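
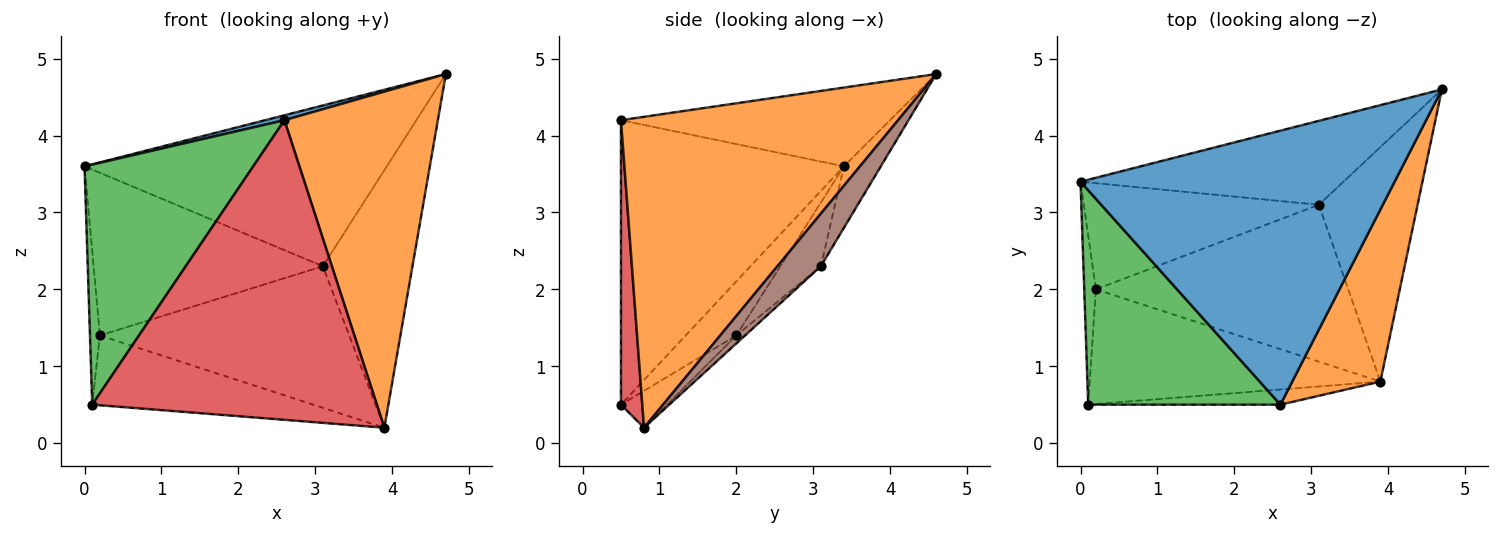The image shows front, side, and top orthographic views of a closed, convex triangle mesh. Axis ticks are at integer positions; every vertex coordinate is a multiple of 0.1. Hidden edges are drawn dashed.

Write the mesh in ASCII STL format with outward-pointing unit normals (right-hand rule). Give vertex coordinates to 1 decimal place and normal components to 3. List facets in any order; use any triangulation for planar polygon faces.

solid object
 facet normal -0.243 -0.017 0.970
  outer loop
   vertex 2.6 0.5 4.2
   vertex 4.7 4.6 4.8
   vertex 0.0 3.4 3.6
  endloop
 endfacet
 facet normal 0.849 -0.470 0.241
  outer loop
   vertex 2.6 0.5 4.2
   vertex 3.9 0.8 0.2
   vertex 4.7 4.6 4.8
  endloop
 endfacet
 facet normal -0.702 -0.531 0.474
  outer loop
   vertex 0.1 0.5 0.5
   vertex 2.6 0.5 4.2
   vertex 0.0 3.4 3.6
  endloop
 endfacet
 facet normal 0.075 -0.996 -0.050
  outer loop
   vertex 0.1 0.5 0.5
   vertex 3.9 0.8 0.2
   vertex 2.6 0.5 4.2
  endloop
 endfacet
 facet normal -0.108 0.881 -0.460
  outer loop
   vertex 3.1 3.1 2.3
   vertex 0.0 3.4 3.6
   vertex 4.7 4.6 4.8
  endloop
 endfacet
 facet normal 0.338 0.696 -0.634
  outer loop
   vertex 3.1 3.1 2.3
   vertex 4.7 4.6 4.8
   vertex 3.9 0.8 0.2
  endloop
 endfacet
 facet normal -0.960 0.188 -0.207
  outer loop
   vertex 0.2 2.0 1.4
   vertex 0.1 0.5 0.5
   vertex 0.0 3.4 3.6
  endloop
 endfacet
 facet normal -0.146 0.828 -0.541
  outer loop
   vertex 0.2 2.0 1.4
   vertex 0.0 3.4 3.6
   vertex 3.1 3.1 2.3
  endloop
 endfacet
 facet normal -0.108 0.517 -0.849
  outer loop
   vertex 0.2 2.0 1.4
   vertex 3.9 0.8 0.2
   vertex 0.1 0.5 0.5
  endloop
 endfacet
 facet normal -0.024 0.670 -0.742
  outer loop
   vertex 0.2 2.0 1.4
   vertex 3.1 3.1 2.3
   vertex 3.9 0.8 0.2
  endloop
 endfacet
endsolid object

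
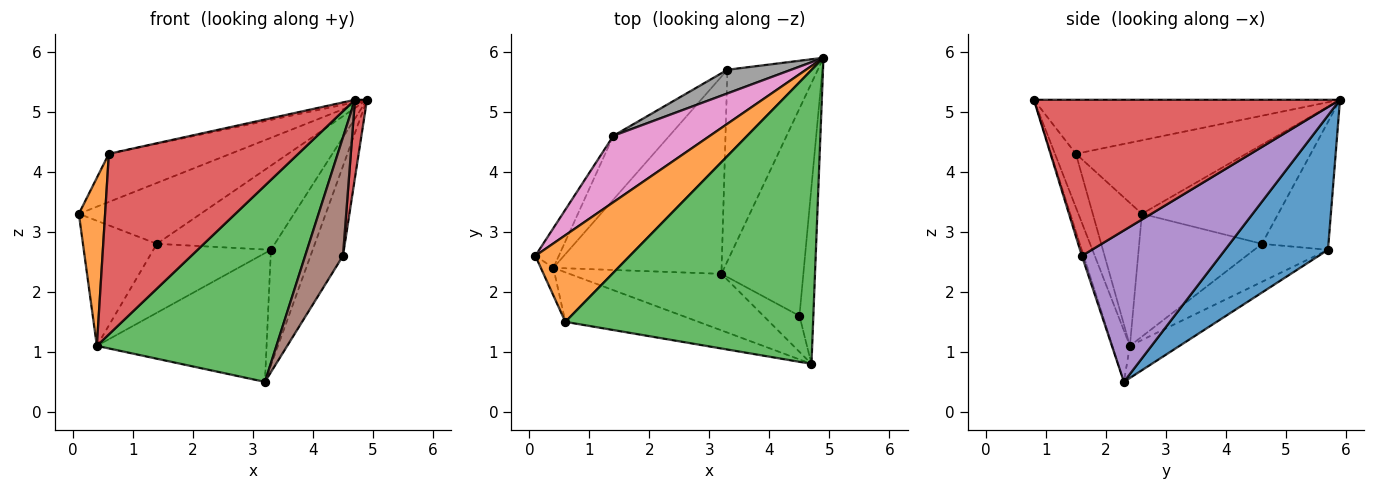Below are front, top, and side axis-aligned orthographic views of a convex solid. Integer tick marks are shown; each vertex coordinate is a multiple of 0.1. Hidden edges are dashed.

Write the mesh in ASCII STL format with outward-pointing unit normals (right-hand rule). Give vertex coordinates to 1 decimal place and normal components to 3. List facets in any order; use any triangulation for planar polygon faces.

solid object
 facet normal 0.786 0.319 -0.529
  outer loop
   vertex 3.3 5.7 2.7
   vertex 4.9 5.9 5.2
   vertex 3.2 2.3 0.5
  endloop
 endfacet
 facet normal -0.562 0.402 0.723
  outer loop
   vertex 0.6 1.5 4.3
   vertex 4.9 5.9 5.2
   vertex 0.1 2.6 3.3
  endloop
 endfacet
 facet normal -0.213 0.008 0.977
  outer loop
   vertex 0.6 1.5 4.3
   vertex 4.7 0.8 5.2
   vertex 4.9 5.9 5.2
  endloop
 endfacet
 facet normal 0.995 -0.039 -0.089
  outer loop
   vertex 4.5 1.6 2.6
   vertex 4.9 5.9 5.2
   vertex 4.7 0.8 5.2
  endloop
 endfacet
 facet normal 0.861 0.202 -0.466
  outer loop
   vertex 4.5 1.6 2.6
   vertex 3.2 2.3 0.5
   vertex 4.9 5.9 5.2
  endloop
 endfacet
 facet normal -0.045 -0.956 -0.291
  outer loop
   vertex 4.5 1.6 2.6
   vertex 4.7 0.8 5.2
   vertex 3.2 2.3 0.5
  endloop
 endfacet
 facet normal -0.603 0.539 0.588
  outer loop
   vertex 1.4 4.6 2.8
   vertex 0.1 2.6 3.3
   vertex 4.9 5.9 5.2
  endloop
 endfacet
 facet normal -0.477 0.846 0.238
  outer loop
   vertex 1.4 4.6 2.8
   vertex 4.9 5.9 5.2
   vertex 3.3 5.7 2.7
  endloop
 endfacet
 facet normal -0.158 0.540 -0.827
  outer loop
   vertex 0.4 2.4 1.1
   vertex 3.3 5.7 2.7
   vertex 3.2 2.3 0.5
  endloop
 endfacet
 facet normal -0.418 0.667 -0.617
  outer loop
   vertex 0.4 2.4 1.1
   vertex 1.4 4.6 2.8
   vertex 3.3 5.7 2.7
  endloop
 endfacet
 facet normal -0.845 0.509 -0.162
  outer loop
   vertex 0.4 2.4 1.1
   vertex 0.1 2.6 3.3
   vertex 1.4 4.6 2.8
  endloop
 endfacet
 facet normal -0.879 -0.470 -0.077
  outer loop
   vertex 0.4 2.4 1.1
   vertex 0.6 1.5 4.3
   vertex 0.1 2.6 3.3
  endloop
 endfacet
 facet normal -0.093 -0.957 -0.276
  outer loop
   vertex 0.4 2.4 1.1
   vertex 3.2 2.3 0.5
   vertex 4.7 0.8 5.2
  endloop
 endfacet
 facet normal -0.106 -0.959 -0.263
  outer loop
   vertex 0.4 2.4 1.1
   vertex 4.7 0.8 5.2
   vertex 0.6 1.5 4.3
  endloop
 endfacet
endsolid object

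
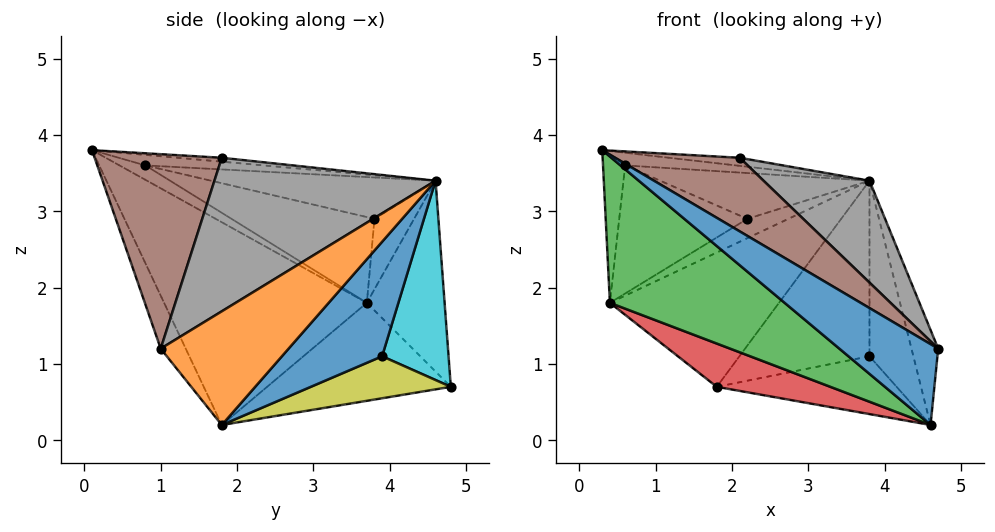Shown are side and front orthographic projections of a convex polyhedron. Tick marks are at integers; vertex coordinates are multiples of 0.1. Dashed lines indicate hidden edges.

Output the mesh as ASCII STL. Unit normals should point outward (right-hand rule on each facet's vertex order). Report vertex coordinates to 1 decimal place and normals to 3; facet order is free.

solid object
 facet normal -0.196 -0.775 -0.600
  outer loop
   vertex 4.6 1.8 0.2
   vertex 4.7 1.0 1.2
   vertex 0.3 0.1 3.8
  endloop
 endfacet
 facet normal 0.977 0.204 0.066
  outer loop
   vertex 3.8 4.6 3.4
   vertex 4.7 1.0 1.2
   vertex 4.6 1.8 0.2
  endloop
 endfacet
 facet normal -0.482 -0.415 -0.772
  outer loop
   vertex 0.4 3.7 1.8
   vertex 4.6 1.8 0.2
   vertex 0.3 0.1 3.8
  endloop
 endfacet
 facet normal -0.449 -0.278 -0.849
  outer loop
   vertex 0.4 3.7 1.8
   vertex 1.8 4.8 0.7
   vertex 4.6 1.8 0.2
  endloop
 endfacet
 facet normal -0.391 0.850 0.353
  outer loop
   vertex 0.4 3.7 1.8
   vertex 3.8 4.6 3.4
   vertex 1.8 4.8 0.7
  endloop
 endfacet
 facet normal 0.514 -0.503 0.695
  outer loop
   vertex 2.1 1.8 3.7
   vertex 0.3 0.1 3.8
   vertex 4.7 1.0 1.2
  endloop
 endfacet
 facet normal -0.105 0.169 0.980
  outer loop
   vertex 2.1 1.8 3.7
   vertex 3.8 4.6 3.4
   vertex 0.3 0.1 3.8
  endloop
 endfacet
 facet normal 0.614 -0.294 0.733
  outer loop
   vertex 2.1 1.8 3.7
   vertex 4.7 1.0 1.2
   vertex 3.8 4.6 3.4
  endloop
 endfacet
 facet normal 0.375 0.482 -0.792
  outer loop
   vertex 3.8 3.9 1.1
   vertex 4.6 1.8 0.2
   vertex 1.8 4.8 0.7
  endloop
 endfacet
 facet normal 0.439 0.860 -0.262
  outer loop
   vertex 3.8 3.9 1.1
   vertex 1.8 4.8 0.7
   vertex 3.8 4.6 3.4
  endloop
 endfacet
 facet normal 0.909 0.398 -0.121
  outer loop
   vertex 3.8 3.9 1.1
   vertex 3.8 4.6 3.4
   vertex 4.6 1.8 0.2
  endloop
 endfacet
 facet normal -0.474 0.491 0.731
  outer loop
   vertex 2.2 3.8 2.9
   vertex 3.8 4.6 3.4
   vertex 0.4 3.7 1.8
  endloop
 endfacet
 facet normal -0.446 0.417 0.792
  outer loop
   vertex 0.6 0.8 3.6
   vertex 0.3 0.1 3.8
   vertex 3.8 4.6 3.4
  endloop
 endfacet
 facet normal -0.457 0.426 0.781
  outer loop
   vertex 0.6 0.8 3.6
   vertex 3.8 4.6 3.4
   vertex 2.2 3.8 2.9
  endloop
 endfacet
 facet normal -0.504 0.430 0.749
  outer loop
   vertex 0.6 0.8 3.6
   vertex 0.4 3.7 1.8
   vertex 0.3 0.1 3.8
  endloop
 endfacet
 facet normal -0.487 0.436 0.757
  outer loop
   vertex 0.6 0.8 3.6
   vertex 2.2 3.8 2.9
   vertex 0.4 3.7 1.8
  endloop
 endfacet
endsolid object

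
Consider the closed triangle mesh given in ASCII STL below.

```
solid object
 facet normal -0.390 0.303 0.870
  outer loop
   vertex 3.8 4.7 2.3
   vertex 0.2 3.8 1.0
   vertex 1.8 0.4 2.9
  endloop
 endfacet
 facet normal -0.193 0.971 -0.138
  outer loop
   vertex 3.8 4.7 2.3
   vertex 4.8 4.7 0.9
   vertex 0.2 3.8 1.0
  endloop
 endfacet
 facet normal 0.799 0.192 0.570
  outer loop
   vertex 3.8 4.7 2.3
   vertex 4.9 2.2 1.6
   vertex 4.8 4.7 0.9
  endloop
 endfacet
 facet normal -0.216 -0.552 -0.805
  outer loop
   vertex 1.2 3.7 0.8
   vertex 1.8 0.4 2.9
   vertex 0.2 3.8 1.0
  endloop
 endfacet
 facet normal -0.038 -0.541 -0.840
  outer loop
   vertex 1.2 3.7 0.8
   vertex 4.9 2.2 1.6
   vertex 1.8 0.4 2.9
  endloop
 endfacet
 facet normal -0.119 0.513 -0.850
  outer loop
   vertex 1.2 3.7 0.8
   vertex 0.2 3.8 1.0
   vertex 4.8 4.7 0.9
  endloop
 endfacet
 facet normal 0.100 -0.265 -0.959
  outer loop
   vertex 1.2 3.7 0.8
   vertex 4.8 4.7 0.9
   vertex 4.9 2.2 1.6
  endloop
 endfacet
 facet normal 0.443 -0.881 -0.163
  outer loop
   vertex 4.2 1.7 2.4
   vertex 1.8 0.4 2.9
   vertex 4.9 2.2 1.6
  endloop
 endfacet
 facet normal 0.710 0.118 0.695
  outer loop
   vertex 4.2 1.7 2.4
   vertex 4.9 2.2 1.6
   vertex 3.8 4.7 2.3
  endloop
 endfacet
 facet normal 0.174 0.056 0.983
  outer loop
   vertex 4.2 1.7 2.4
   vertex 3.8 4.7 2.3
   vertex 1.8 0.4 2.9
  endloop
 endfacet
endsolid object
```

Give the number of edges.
15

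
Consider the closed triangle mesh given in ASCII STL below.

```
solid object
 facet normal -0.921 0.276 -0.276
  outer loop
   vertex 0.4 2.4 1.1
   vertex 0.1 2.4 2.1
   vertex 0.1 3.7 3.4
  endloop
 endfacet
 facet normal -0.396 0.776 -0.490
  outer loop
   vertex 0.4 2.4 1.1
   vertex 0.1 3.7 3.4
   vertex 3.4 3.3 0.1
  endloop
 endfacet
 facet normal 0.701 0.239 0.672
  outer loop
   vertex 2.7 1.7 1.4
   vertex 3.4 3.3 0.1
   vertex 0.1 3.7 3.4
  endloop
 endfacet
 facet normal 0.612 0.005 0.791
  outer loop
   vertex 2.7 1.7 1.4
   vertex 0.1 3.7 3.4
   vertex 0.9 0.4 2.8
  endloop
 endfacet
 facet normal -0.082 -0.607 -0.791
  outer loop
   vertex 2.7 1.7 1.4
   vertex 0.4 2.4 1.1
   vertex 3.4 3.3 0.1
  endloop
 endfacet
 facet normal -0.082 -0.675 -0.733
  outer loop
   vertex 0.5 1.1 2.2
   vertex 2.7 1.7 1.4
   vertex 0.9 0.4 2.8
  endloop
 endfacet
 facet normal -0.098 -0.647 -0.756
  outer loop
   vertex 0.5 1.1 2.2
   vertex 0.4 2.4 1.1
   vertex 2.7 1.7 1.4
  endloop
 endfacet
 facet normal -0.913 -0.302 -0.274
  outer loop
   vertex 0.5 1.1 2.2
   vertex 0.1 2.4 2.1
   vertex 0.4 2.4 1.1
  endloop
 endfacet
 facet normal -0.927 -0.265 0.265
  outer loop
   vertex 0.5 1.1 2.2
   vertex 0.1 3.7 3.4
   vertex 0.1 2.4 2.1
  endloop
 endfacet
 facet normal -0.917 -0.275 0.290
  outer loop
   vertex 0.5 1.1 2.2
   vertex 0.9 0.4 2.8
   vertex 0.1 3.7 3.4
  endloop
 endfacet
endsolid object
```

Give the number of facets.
10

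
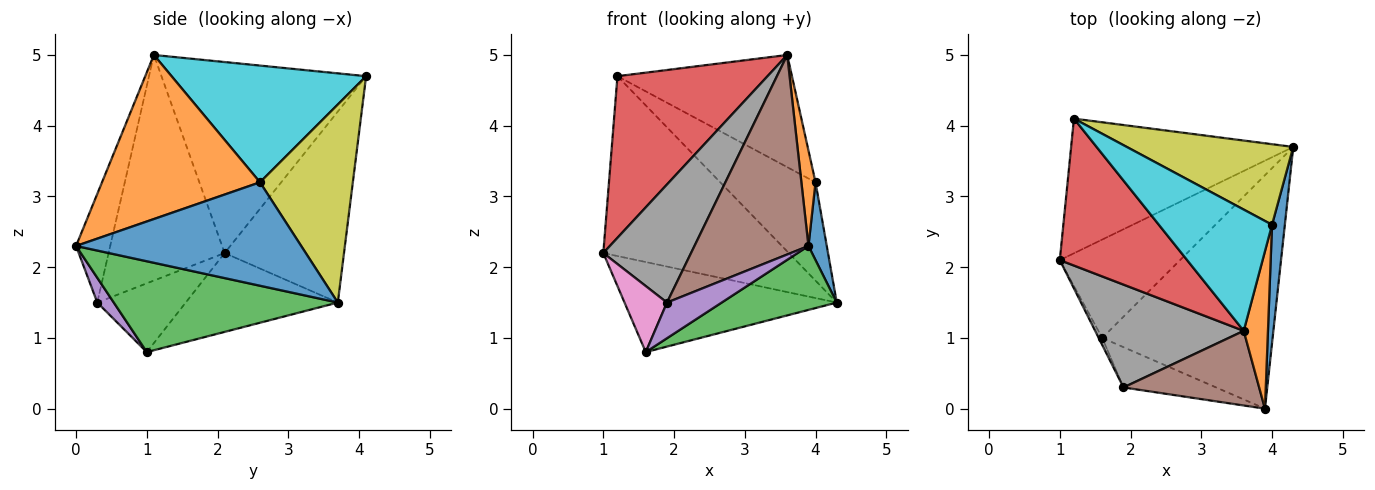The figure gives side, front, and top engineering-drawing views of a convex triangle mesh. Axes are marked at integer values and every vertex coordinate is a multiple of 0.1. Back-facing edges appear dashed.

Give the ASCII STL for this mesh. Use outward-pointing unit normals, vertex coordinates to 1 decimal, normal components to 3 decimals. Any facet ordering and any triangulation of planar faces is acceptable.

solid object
 facet normal -0.458 0.712 -0.533
  outer loop
   vertex 1.2 4.1 4.7
   vertex 4.3 3.7 1.5
   vertex 1.0 2.1 2.2
  endloop
 endfacet
 facet normal -0.436 0.608 -0.664
  outer loop
   vertex 1.6 1.0 0.8
   vertex 1.0 2.1 2.2
   vertex 4.3 3.7 1.5
  endloop
 endfacet
 facet normal 0.457 -0.235 -0.858
  outer loop
   vertex 1.6 1.0 0.8
   vertex 4.3 3.7 1.5
   vertex 3.9 0.0 2.3
  endloop
 endfacet
 facet normal -0.710 -0.521 0.474
  outer loop
   vertex 3.6 1.1 5.0
   vertex 1.2 4.1 4.7
   vertex 1.0 2.1 2.2
  endloop
 endfacet
 facet normal 0.196 -0.650 -0.734
  outer loop
   vertex 1.9 0.3 1.5
   vertex 1.6 1.0 0.8
   vertex 3.9 0.0 2.3
  endloop
 endfacet
 facet normal -0.270 -0.902 0.337
  outer loop
   vertex 1.9 0.3 1.5
   vertex 3.9 0.0 2.3
   vertex 3.6 1.1 5.0
  endloop
 endfacet
 facet normal -0.901 -0.432 -0.046
  outer loop
   vertex 1.9 0.3 1.5
   vertex 1.0 2.1 2.2
   vertex 1.6 1.0 0.8
  endloop
 endfacet
 facet normal -0.706 -0.534 0.465
  outer loop
   vertex 1.9 0.3 1.5
   vertex 3.6 1.1 5.0
   vertex 1.0 2.1 2.2
  endloop
 endfacet
 facet normal 0.602 0.618 0.506
  outer loop
   vertex 4.0 2.6 3.2
   vertex 4.3 3.7 1.5
   vertex 1.2 4.1 4.7
  endloop
 endfacet
 facet normal 0.604 0.541 0.585
  outer loop
   vertex 4.0 2.6 3.2
   vertex 1.2 4.1 4.7
   vertex 3.6 1.1 5.0
  endloop
 endfacet
 facet normal 0.989 -0.080 0.123
  outer loop
   vertex 4.0 2.6 3.2
   vertex 3.9 0.0 2.3
   vertex 4.3 3.7 1.5
  endloop
 endfacet
 facet normal 0.985 -0.088 0.145
  outer loop
   vertex 4.0 2.6 3.2
   vertex 3.6 1.1 5.0
   vertex 3.9 0.0 2.3
  endloop
 endfacet
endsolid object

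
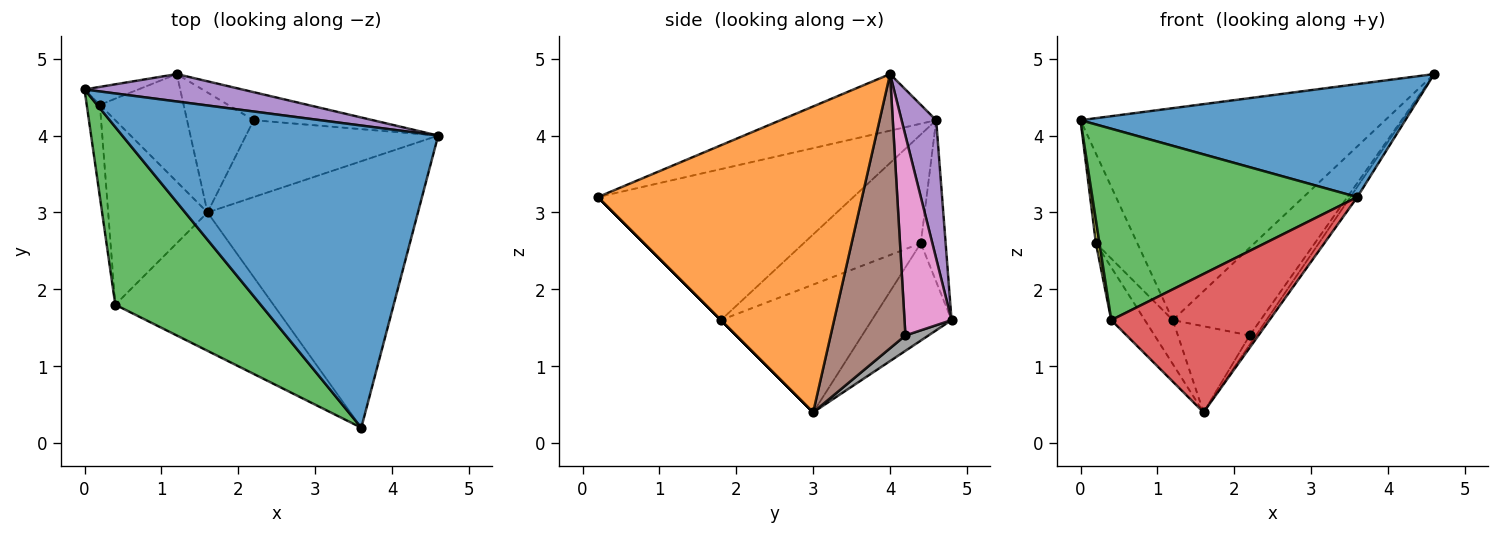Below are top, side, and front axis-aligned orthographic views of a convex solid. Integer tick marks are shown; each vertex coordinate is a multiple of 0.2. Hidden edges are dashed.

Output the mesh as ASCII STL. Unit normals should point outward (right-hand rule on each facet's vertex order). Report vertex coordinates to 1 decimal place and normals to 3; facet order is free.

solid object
 facet normal -0.166 -0.345 0.924
  outer loop
   vertex 3.6 0.2 3.2
   vertex 4.6 4.0 4.8
   vertex 0.0 4.6 4.2
  endloop
 endfacet
 facet normal 0.824 0.022 -0.567
  outer loop
   vertex 1.6 3.0 0.4
   vertex 4.6 4.0 4.8
   vertex 3.6 0.2 3.2
  endloop
 endfacet
 facet normal -0.577 -0.598 0.556
  outer loop
   vertex 0.4 1.8 1.6
   vertex 3.6 0.2 3.2
   vertex 0.0 4.6 4.2
  endloop
 endfacet
 facet normal 0.000 -0.707 -0.707
  outer loop
   vertex 0.4 1.8 1.6
   vertex 1.6 3.0 0.4
   vertex 3.6 0.2 3.2
  endloop
 endfacet
 facet normal 0.112 0.986 0.127
  outer loop
   vertex 1.2 4.8 1.6
   vertex 0.0 4.6 4.2
   vertex 4.6 4.0 4.8
  endloop
 endfacet
 facet normal 0.817 0.069 -0.573
  outer loop
   vertex 2.2 4.2 1.4
   vertex 4.6 4.0 4.8
   vertex 1.6 3.0 0.4
  endloop
 endfacet
 facet normal 0.455 0.848 -0.271
  outer loop
   vertex 2.2 4.2 1.4
   vertex 1.2 4.8 1.6
   vertex 4.6 4.0 4.8
  endloop
 endfacet
 facet normal 0.184 0.573 -0.798
  outer loop
   vertex 2.2 4.2 1.4
   vertex 1.6 3.0 0.4
   vertex 1.2 4.8 1.6
  endloop
 endfacet
 facet normal -0.992 -0.030 -0.120
  outer loop
   vertex 0.2 4.4 2.6
   vertex 0.4 1.8 1.6
   vertex 0.0 4.6 4.2
  endloop
 endfacet
 facet normal -0.507 0.845 -0.169
  outer loop
   vertex 0.2 4.4 2.6
   vertex 0.0 4.6 4.2
   vertex 1.2 4.8 1.6
  endloop
 endfacet
 facet normal -0.777 0.173 -0.605
  outer loop
   vertex 0.2 4.4 2.6
   vertex 1.6 3.0 0.4
   vertex 0.4 1.8 1.6
  endloop
 endfacet
 facet normal -0.733 0.257 -0.630
  outer loop
   vertex 0.2 4.4 2.6
   vertex 1.2 4.8 1.6
   vertex 1.6 3.0 0.4
  endloop
 endfacet
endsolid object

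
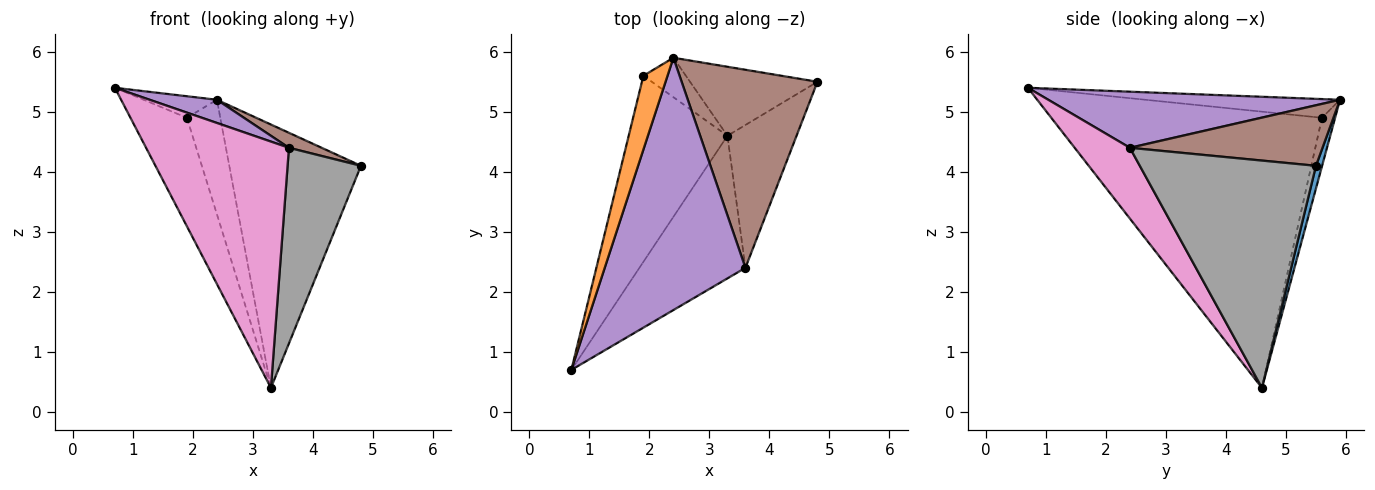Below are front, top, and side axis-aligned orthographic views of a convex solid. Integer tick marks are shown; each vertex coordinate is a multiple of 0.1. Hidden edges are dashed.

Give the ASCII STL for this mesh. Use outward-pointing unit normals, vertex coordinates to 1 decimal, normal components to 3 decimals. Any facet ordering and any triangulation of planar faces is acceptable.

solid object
 facet normal 0.045 0.966 -0.253
  outer loop
   vertex 3.3 4.6 0.4
   vertex 2.4 5.9 5.2
   vertex 4.8 5.5 4.1
  endloop
 endfacet
 facet normal -0.597 0.225 0.770
  outer loop
   vertex 1.9 5.6 4.9
   vertex 0.7 0.7 5.4
   vertex 2.4 5.9 5.2
  endloop
 endfacet
 facet normal -0.924 0.193 -0.330
  outer loop
   vertex 1.9 5.6 4.9
   vertex 3.3 4.6 0.4
   vertex 0.7 0.7 5.4
  endloop
 endfacet
 facet normal -0.348 0.886 -0.305
  outer loop
   vertex 1.9 5.6 4.9
   vertex 2.4 5.9 5.2
   vertex 3.3 4.6 0.4
  endloop
 endfacet
 facet normal 0.369 -0.085 0.926
  outer loop
   vertex 3.6 2.4 4.4
   vertex 2.4 5.9 5.2
   vertex 0.7 0.7 5.4
  endloop
 endfacet
 facet normal 0.406 -0.069 0.911
  outer loop
   vertex 3.6 2.4 4.4
   vertex 4.8 5.5 4.1
   vertex 2.4 5.9 5.2
  endloop
 endfacet
 facet normal 0.317 -0.821 -0.475
  outer loop
   vertex 3.6 2.4 4.4
   vertex 0.7 0.7 5.4
   vertex 3.3 4.6 0.4
  endloop
 endfacet
 facet normal 0.889 -0.370 -0.270
  outer loop
   vertex 3.6 2.4 4.4
   vertex 3.3 4.6 0.4
   vertex 4.8 5.5 4.1
  endloop
 endfacet
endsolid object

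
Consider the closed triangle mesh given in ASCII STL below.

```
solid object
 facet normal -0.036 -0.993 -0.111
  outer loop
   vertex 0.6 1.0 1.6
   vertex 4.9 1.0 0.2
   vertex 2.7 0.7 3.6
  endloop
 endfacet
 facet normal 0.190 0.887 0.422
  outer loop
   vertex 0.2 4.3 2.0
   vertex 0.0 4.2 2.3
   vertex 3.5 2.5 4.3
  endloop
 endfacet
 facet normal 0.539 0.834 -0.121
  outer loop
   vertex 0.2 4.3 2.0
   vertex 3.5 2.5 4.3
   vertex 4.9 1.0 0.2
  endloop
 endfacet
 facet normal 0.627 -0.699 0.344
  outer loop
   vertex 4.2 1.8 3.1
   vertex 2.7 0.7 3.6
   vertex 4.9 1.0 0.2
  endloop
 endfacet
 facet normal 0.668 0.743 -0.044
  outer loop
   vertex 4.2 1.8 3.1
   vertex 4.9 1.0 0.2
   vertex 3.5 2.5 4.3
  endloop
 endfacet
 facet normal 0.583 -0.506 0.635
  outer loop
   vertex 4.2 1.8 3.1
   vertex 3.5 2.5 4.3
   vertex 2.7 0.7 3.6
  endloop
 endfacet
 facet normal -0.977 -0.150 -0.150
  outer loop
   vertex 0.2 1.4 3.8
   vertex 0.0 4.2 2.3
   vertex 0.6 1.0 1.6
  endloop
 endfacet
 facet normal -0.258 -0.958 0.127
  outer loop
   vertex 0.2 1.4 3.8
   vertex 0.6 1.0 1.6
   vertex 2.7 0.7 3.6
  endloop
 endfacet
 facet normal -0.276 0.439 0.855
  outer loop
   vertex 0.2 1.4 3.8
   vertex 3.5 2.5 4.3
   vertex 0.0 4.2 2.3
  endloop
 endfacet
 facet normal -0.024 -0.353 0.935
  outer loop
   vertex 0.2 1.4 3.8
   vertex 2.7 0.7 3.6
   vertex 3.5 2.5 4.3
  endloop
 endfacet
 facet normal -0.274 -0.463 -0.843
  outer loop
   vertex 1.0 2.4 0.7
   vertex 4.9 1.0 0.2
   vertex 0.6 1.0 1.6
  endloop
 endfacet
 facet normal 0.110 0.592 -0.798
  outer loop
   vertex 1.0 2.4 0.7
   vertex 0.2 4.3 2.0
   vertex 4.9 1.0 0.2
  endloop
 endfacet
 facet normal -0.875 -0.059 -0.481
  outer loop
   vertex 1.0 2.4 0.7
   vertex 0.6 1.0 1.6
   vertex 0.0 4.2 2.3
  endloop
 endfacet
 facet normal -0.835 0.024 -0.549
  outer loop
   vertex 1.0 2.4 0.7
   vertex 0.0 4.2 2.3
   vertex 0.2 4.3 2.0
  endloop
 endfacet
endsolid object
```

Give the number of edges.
21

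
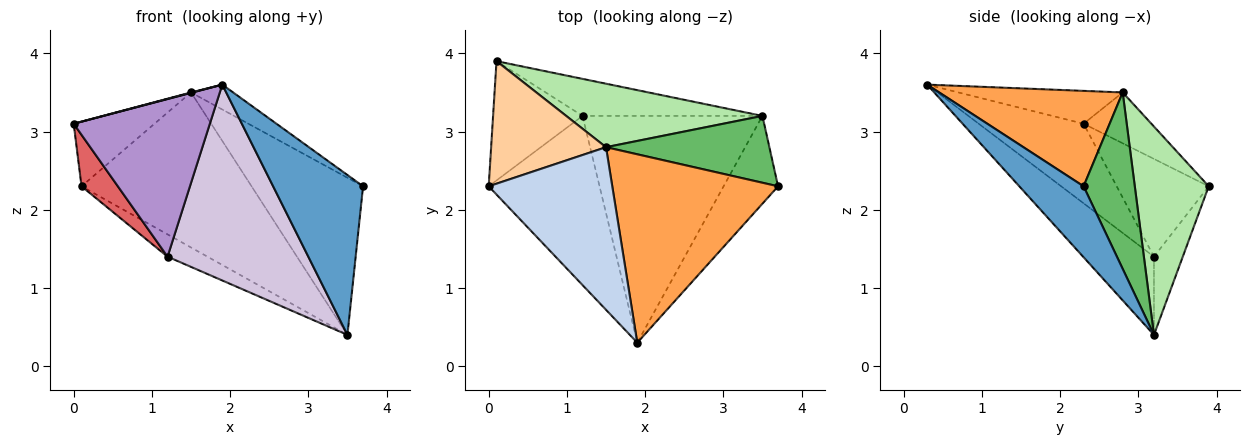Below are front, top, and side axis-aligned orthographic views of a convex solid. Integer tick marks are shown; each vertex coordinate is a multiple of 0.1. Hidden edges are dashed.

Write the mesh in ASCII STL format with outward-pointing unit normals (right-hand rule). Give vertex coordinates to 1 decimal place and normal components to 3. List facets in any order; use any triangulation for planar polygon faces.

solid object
 facet normal 0.531 -0.743 -0.408
  outer loop
   vertex 3.5 3.2 0.4
   vertex 3.7 2.3 2.3
   vertex 1.9 0.3 3.6
  endloop
 endfacet
 facet normal -0.257 -0.002 0.966
  outer loop
   vertex 1.5 2.8 3.5
   vertex 0.0 2.3 3.1
   vertex 1.9 0.3 3.6
  endloop
 endfacet
 facet normal 0.496 0.114 0.861
  outer loop
   vertex 1.5 2.8 3.5
   vertex 1.9 0.3 3.6
   vertex 3.7 2.3 2.3
  endloop
 endfacet
 facet normal -0.364 0.435 0.824
  outer loop
   vertex 1.5 2.8 3.5
   vertex 0.1 3.9 2.3
   vertex 0.0 2.3 3.1
  endloop
 endfacet
 facet normal 0.389 0.848 0.361
  outer loop
   vertex 1.5 2.8 3.5
   vertex 3.7 2.3 2.3
   vertex 3.5 3.2 0.4
  endloop
 endfacet
 facet normal 0.373 0.859 0.352
  outer loop
   vertex 1.5 2.8 3.5
   vertex 3.5 3.2 0.4
   vertex 0.1 3.9 2.3
  endloop
 endfacet
 facet normal -0.708 -0.280 -0.648
  outer loop
   vertex 1.2 3.2 1.4
   vertex 0.0 2.3 3.1
   vertex 0.1 3.9 2.3
  endloop
 endfacet
 facet normal -0.349 0.484 -0.803
  outer loop
   vertex 1.2 3.2 1.4
   vertex 0.1 3.9 2.3
   vertex 3.5 3.2 0.4
  endloop
 endfacet
 facet normal -0.465 -0.604 -0.648
  outer loop
   vertex 1.2 3.2 1.4
   vertex 1.9 0.3 3.6
   vertex 0.0 2.3 3.1
  endloop
 endfacet
 facet normal -0.313 -0.621 -0.719
  outer loop
   vertex 1.2 3.2 1.4
   vertex 3.5 3.2 0.4
   vertex 1.9 0.3 3.6
  endloop
 endfacet
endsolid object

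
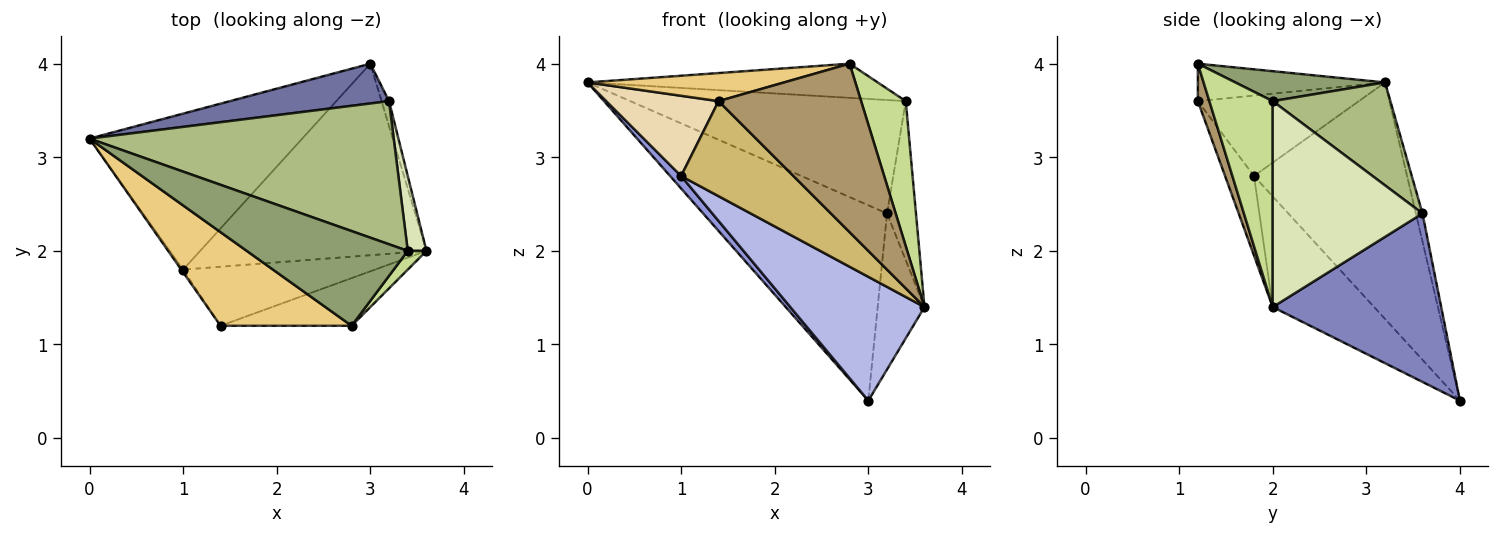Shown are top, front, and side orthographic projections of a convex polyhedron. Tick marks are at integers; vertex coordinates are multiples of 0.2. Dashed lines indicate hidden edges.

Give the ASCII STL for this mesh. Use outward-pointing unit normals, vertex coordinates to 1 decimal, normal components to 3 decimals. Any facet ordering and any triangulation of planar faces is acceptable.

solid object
 facet normal -0.035 0.979 0.199
  outer loop
   vertex 3.2 3.6 2.4
   vertex 3.0 4.0 0.4
   vertex 0.0 3.2 3.8
  endloop
 endfacet
 facet normal 0.963 0.267 -0.043
  outer loop
   vertex 3.2 3.6 2.4
   vertex 3.6 2.0 1.4
   vertex 3.0 4.0 0.4
  endloop
 endfacet
 facet normal -0.742 -0.053 -0.668
  outer loop
   vertex 1.0 1.8 2.8
   vertex 0.0 3.2 3.8
   vertex 3.0 4.0 0.4
  endloop
 endfacet
 facet normal -0.380 -0.502 -0.777
  outer loop
   vertex 1.0 1.8 2.8
   vertex 3.0 4.0 0.4
   vertex 3.6 2.0 1.4
  endloop
 endfacet
 facet normal 0.172 0.334 0.927
  outer loop
   vertex 3.4 2.0 3.6
   vertex 0.0 3.2 3.8
   vertex 2.8 1.2 4.0
  endloop
 endfacet
 facet normal 0.256 0.600 0.758
  outer loop
   vertex 3.4 2.0 3.6
   vertex 3.2 3.6 2.4
   vertex 0.0 3.2 3.8
  endloop
 endfacet
 facet normal 0.815 -0.574 0.074
  outer loop
   vertex 3.4 2.0 3.6
   vertex 2.8 1.2 4.0
   vertex 3.6 2.0 1.4
  endloop
 endfacet
 facet normal 0.978 0.189 0.089
  outer loop
   vertex 3.4 2.0 3.6
   vertex 3.6 2.0 1.4
   vertex 3.2 3.6 2.4
  endloop
 endfacet
 facet normal 0.078 -0.959 -0.271
  outer loop
   vertex 1.4 1.2 3.6
   vertex 3.6 2.0 1.4
   vertex 2.8 1.2 4.0
  endloop
 endfacet
 facet normal -0.214 -0.830 -0.515
  outer loop
   vertex 1.4 1.2 3.6
   vertex 1.0 1.8 2.8
   vertex 3.6 2.0 1.4
  endloop
 endfacet
 facet normal -0.264 -0.277 0.924
  outer loop
   vertex 1.4 1.2 3.6
   vertex 2.8 1.2 4.0
   vertex 0.0 3.2 3.8
  endloop
 endfacet
 facet normal -0.820 -0.572 -0.019
  outer loop
   vertex 1.4 1.2 3.6
   vertex 0.0 3.2 3.8
   vertex 1.0 1.8 2.8
  endloop
 endfacet
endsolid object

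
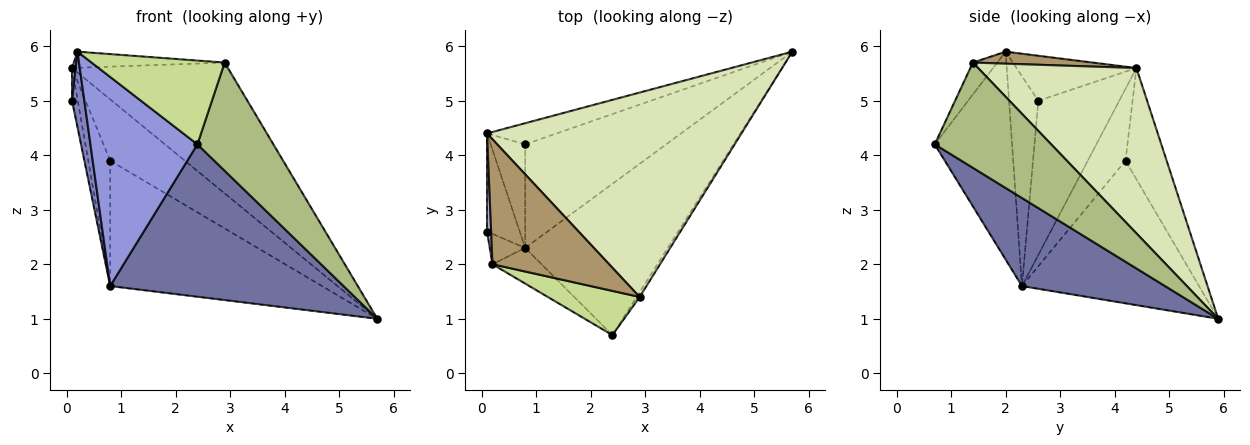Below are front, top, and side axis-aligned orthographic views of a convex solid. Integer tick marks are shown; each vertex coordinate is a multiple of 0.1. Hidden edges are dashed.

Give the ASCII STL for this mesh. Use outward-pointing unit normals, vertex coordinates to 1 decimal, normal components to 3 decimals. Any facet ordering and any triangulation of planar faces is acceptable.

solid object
 facet normal 0.399 -0.651 -0.646
  outer loop
   vertex 0.8 2.3 1.6
   vertex 5.7 5.9 1.0
   vertex 2.4 0.7 4.2
  endloop
 endfacet
 facet normal -0.911 -0.383 -0.154
  outer loop
   vertex 0.8 2.3 1.6
   vertex 0.2 2.0 5.9
   vertex 0.1 2.6 5.0
  endloop
 endfacet
 facet normal -0.580 -0.803 -0.137
  outer loop
   vertex 0.8 2.3 1.6
   vertex 2.4 0.7 4.2
   vertex 0.2 2.0 5.9
  endloop
 endfacet
 facet normal -0.995 -0.030 0.090
  outer loop
   vertex 0.1 4.4 5.6
   vertex 0.1 2.6 5.0
   vertex 0.2 2.0 5.9
  endloop
 endfacet
 facet normal -0.976 0.069 -0.207
  outer loop
   vertex 0.1 4.4 5.6
   vertex 0.8 2.3 1.6
   vertex 0.1 2.6 5.0
  endloop
 endfacet
 facet normal 0.837 -0.546 -0.024
  outer loop
   vertex 2.9 1.4 5.7
   vertex 2.4 0.7 4.2
   vertex 5.7 5.9 1.0
  endloop
 endfacet
 facet normal -0.160 -0.873 0.461
  outer loop
   vertex 2.9 1.4 5.7
   vertex 0.2 2.0 5.9
   vertex 2.4 0.7 4.2
  endloop
 endfacet
 facet normal 0.480 0.473 0.739
  outer loop
   vertex 2.9 1.4 5.7
   vertex 5.7 5.9 1.0
   vertex 0.1 4.4 5.6
  endloop
 endfacet
 facet normal 0.101 0.128 0.987
  outer loop
   vertex 2.9 1.4 5.7
   vertex 0.1 4.4 5.6
   vertex 0.2 2.0 5.9
  endloop
 endfacet
 facet normal -0.542 0.648 -0.535
  outer loop
   vertex 0.8 4.2 3.9
   vertex 5.7 5.9 1.0
   vertex 0.8 2.3 1.6
  endloop
 endfacet
 facet normal -0.462 0.839 -0.289
  outer loop
   vertex 0.8 4.2 3.9
   vertex 0.1 4.4 5.6
   vertex 5.7 5.9 1.0
  endloop
 endfacet
 facet normal -0.799 0.464 -0.383
  outer loop
   vertex 0.8 4.2 3.9
   vertex 0.8 2.3 1.6
   vertex 0.1 4.4 5.6
  endloop
 endfacet
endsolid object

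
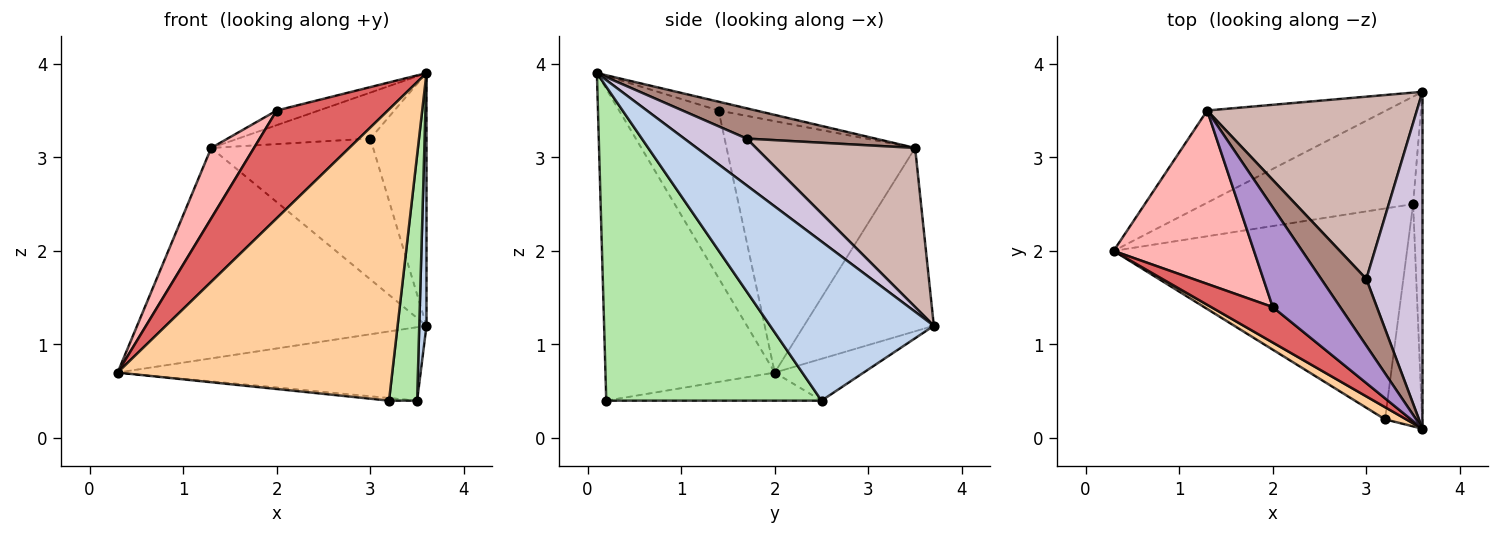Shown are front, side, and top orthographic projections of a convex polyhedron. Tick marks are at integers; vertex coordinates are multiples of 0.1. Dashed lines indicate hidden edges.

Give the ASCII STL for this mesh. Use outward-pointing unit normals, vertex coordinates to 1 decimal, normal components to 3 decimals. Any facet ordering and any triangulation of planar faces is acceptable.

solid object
 facet normal -0.163 0.557 -0.815
  outer loop
   vertex 3.5 2.5 0.4
   vertex 0.3 2.0 0.7
   vertex 3.6 3.7 1.2
  endloop
 endfacet
 facet normal 0.997 -0.044 -0.059
  outer loop
   vertex 3.5 2.5 0.4
   vertex 3.6 3.7 1.2
   vertex 3.6 0.1 3.9
  endloop
 endfacet
 facet normal -0.380 0.847 -0.371
  outer loop
   vertex 1.3 3.5 3.1
   vertex 3.6 3.7 1.2
   vertex 0.3 2.0 0.7
  endloop
 endfacet
 facet normal -0.524 -0.851 0.036
  outer loop
   vertex 3.2 0.2 0.4
   vertex 3.6 0.1 3.9
   vertex 0.3 2.0 0.7
  endloop
 endfacet
 facet normal -0.095 0.012 -0.995
  outer loop
   vertex 3.2 0.2 0.4
   vertex 0.3 2.0 0.7
   vertex 3.5 2.5 0.4
  endloop
 endfacet
 facet normal 0.985 -0.128 -0.116
  outer loop
   vertex 3.2 0.2 0.4
   vertex 3.5 2.5 0.4
   vertex 3.6 0.1 3.9
  endloop
 endfacet
 facet normal -0.648 -0.724 0.238
  outer loop
   vertex 2.0 1.4 3.5
   vertex 0.3 2.0 0.7
   vertex 3.6 0.1 3.9
  endloop
 endfacet
 facet normal -0.856 -0.194 0.478
  outer loop
   vertex 2.0 1.4 3.5
   vertex 1.3 3.5 3.1
   vertex 0.3 2.0 0.7
  endloop
 endfacet
 facet normal -0.128 0.144 0.981
  outer loop
   vertex 2.0 1.4 3.5
   vertex 3.6 0.1 3.9
   vertex 1.3 3.5 3.1
  endloop
 endfacet
 facet normal 0.555 0.499 0.666
  outer loop
   vertex 3.0 1.7 3.2
   vertex 3.6 0.1 3.9
   vertex 3.6 3.7 1.2
  endloop
 endfacet
 facet normal 0.483 0.497 0.721
  outer loop
   vertex 3.0 1.7 3.2
   vertex 1.3 3.5 3.1
   vertex 3.6 0.1 3.9
  endloop
 endfacet
 facet normal 0.515 0.524 0.678
  outer loop
   vertex 3.0 1.7 3.2
   vertex 3.6 3.7 1.2
   vertex 1.3 3.5 3.1
  endloop
 endfacet
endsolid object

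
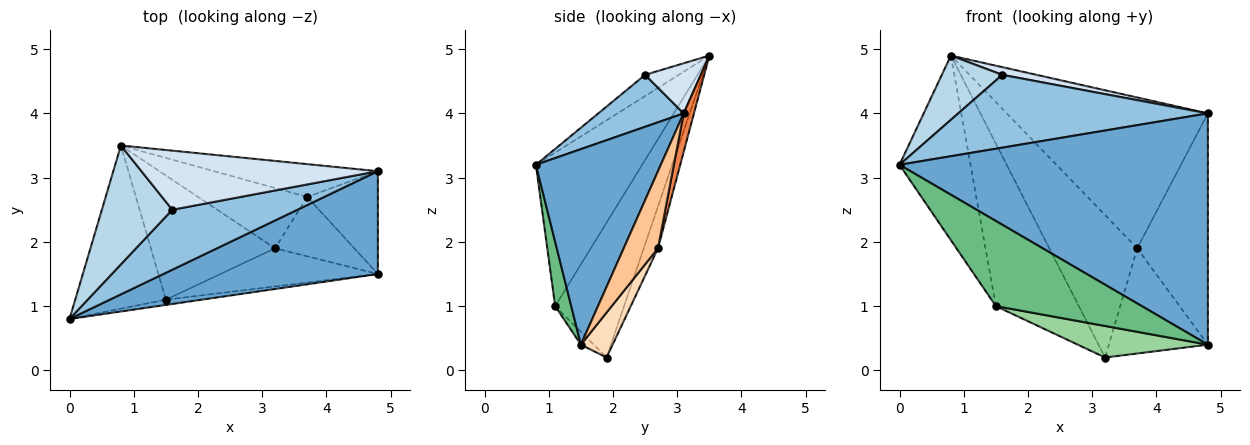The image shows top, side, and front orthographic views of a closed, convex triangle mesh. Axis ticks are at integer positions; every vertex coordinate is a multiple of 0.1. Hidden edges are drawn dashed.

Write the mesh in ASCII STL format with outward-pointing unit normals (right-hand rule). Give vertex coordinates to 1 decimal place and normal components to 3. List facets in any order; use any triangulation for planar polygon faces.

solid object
 facet normal 0.347 -0.857 0.381
  outer loop
   vertex 4.8 1.5 0.4
   vertex 4.8 3.1 4.0
   vertex 0.0 0.8 3.2
  endloop
 endfacet
 facet normal 0.255 -0.746 0.615
  outer loop
   vertex 1.6 2.5 4.6
   vertex 0.0 0.8 3.2
   vertex 4.8 3.1 4.0
  endloop
 endfacet
 facet normal -0.256 -0.460 0.850
  outer loop
   vertex 1.6 2.5 4.6
   vertex 0.8 3.5 4.9
   vertex 0.0 0.8 3.2
  endloop
 endfacet
 facet normal 0.206 -0.127 0.970
  outer loop
   vertex 1.6 2.5 4.6
   vertex 4.8 3.1 4.0
   vertex 0.8 3.5 4.9
  endloop
 endfacet
 facet normal 0.050 0.976 -0.212
  outer loop
   vertex 3.7 2.7 1.9
   vertex 0.8 3.5 4.9
   vertex 4.8 3.1 4.0
  endloop
 endfacet
 facet normal -0.147 0.911 -0.385
  outer loop
   vertex 3.7 2.7 1.9
   vertex 3.2 1.9 0.2
   vertex 0.8 3.5 4.9
  endloop
 endfacet
 facet normal 0.405 0.835 -0.371
  outer loop
   vertex 3.7 2.7 1.9
   vertex 4.8 3.1 4.0
   vertex 4.8 1.5 0.4
  endloop
 endfacet
 facet normal 0.269 0.839 -0.474
  outer loop
   vertex 3.7 2.7 1.9
   vertex 4.8 1.5 0.4
   vertex 3.2 1.9 0.2
  endloop
 endfacet
 facet normal 0.109 -0.992 -0.061
  outer loop
   vertex 1.5 1.1 1.0
   vertex 4.8 1.5 0.4
   vertex 0.0 0.8 3.2
  endloop
 endfacet
 facet normal -0.063 -0.636 -0.769
  outer loop
   vertex 1.5 1.1 1.0
   vertex 3.2 1.9 0.2
   vertex 4.8 1.5 0.4
  endloop
 endfacet
 facet normal -0.746 0.499 -0.441
  outer loop
   vertex 1.5 1.1 1.0
   vertex 0.0 0.8 3.2
   vertex 0.8 3.5 4.9
  endloop
 endfacet
 facet normal -0.551 0.663 -0.507
  outer loop
   vertex 1.5 1.1 1.0
   vertex 0.8 3.5 4.9
   vertex 3.2 1.9 0.2
  endloop
 endfacet
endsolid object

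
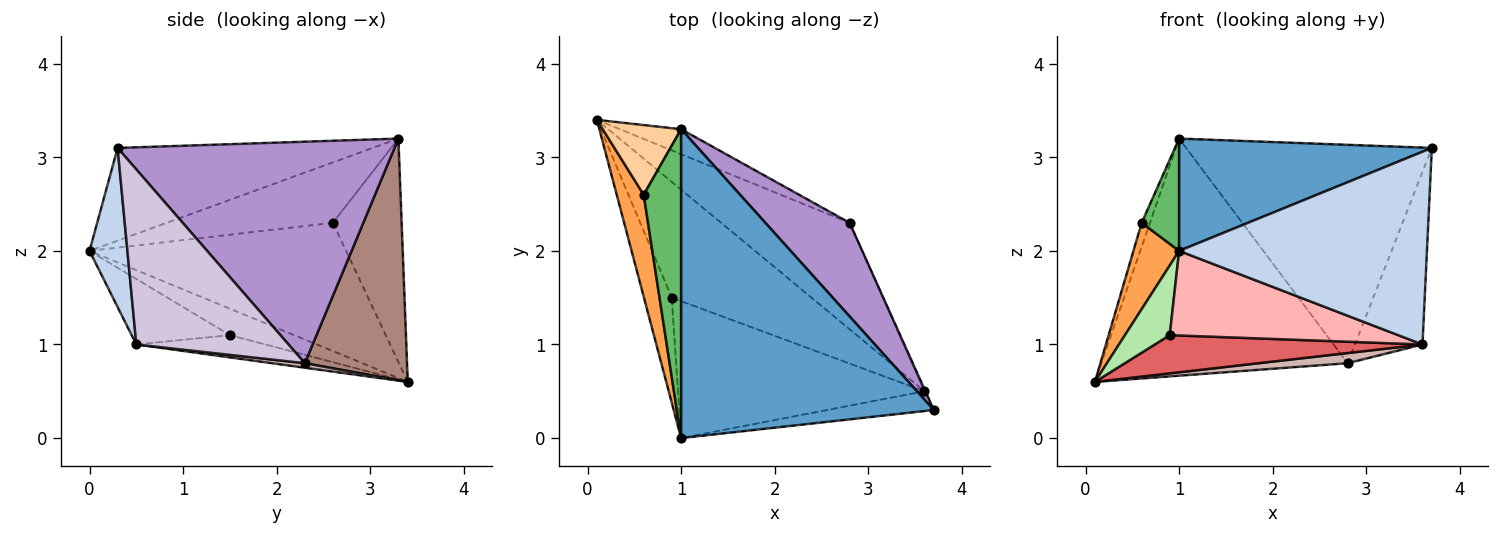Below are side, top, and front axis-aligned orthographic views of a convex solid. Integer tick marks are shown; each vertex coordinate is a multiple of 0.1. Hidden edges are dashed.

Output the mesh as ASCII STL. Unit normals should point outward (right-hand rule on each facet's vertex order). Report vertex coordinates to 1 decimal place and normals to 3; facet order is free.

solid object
 facet normal -0.326 -0.323 0.888
  outer loop
   vertex 1.0 3.3 3.2
   vertex 1.0 0.0 2.0
   vertex 3.7 0.3 3.1
  endloop
 endfacet
 facet normal 0.150 -0.983 -0.101
  outer loop
   vertex 3.6 0.5 1.0
   vertex 3.7 0.3 3.1
   vertex 1.0 0.0 2.0
  endloop
 endfacet
 facet normal -0.964 -0.172 0.203
  outer loop
   vertex 0.6 2.6 2.3
   vertex 0.1 3.4 0.6
   vertex 1.0 0.0 2.0
  endloop
 endfacet
 facet normal -0.938 0.113 0.329
  outer loop
   vertex 0.6 2.6 2.3
   vertex 1.0 3.3 3.2
   vertex 0.1 3.4 0.6
  endloop
 endfacet
 facet normal -0.835 -0.188 0.517
  outer loop
   vertex 0.6 2.6 2.3
   vertex 1.0 0.0 2.0
   vertex 1.0 3.3 3.2
  endloop
 endfacet
 facet normal -0.621 -0.433 -0.653
  outer loop
   vertex 0.9 1.5 1.1
   vertex 1.0 0.0 2.0
   vertex 0.1 3.4 0.6
  endloop
 endfacet
 facet normal -0.150 -0.310 -0.939
  outer loop
   vertex 0.9 1.5 1.1
   vertex 0.1 3.4 0.6
   vertex 3.6 0.5 1.0
  endloop
 endfacet
 facet normal -0.221 -0.513 -0.830
  outer loop
   vertex 0.9 1.5 1.1
   vertex 3.6 0.5 1.0
   vertex 1.0 0.0 2.0
  endloop
 endfacet
 facet normal 0.719 0.638 0.274
  outer loop
   vertex 2.8 2.3 0.8
   vertex 1.0 3.3 3.2
   vertex 3.7 0.3 3.1
  endloop
 endfacet
 facet normal 0.914 0.406 -0.005
  outer loop
   vertex 2.8 2.3 0.8
   vertex 3.7 0.3 3.1
   vertex 3.6 0.5 1.0
  endloop
 endfacet
 facet normal 0.382 0.919 -0.097
  outer loop
   vertex 2.8 2.3 0.8
   vertex 0.1 3.4 0.6
   vertex 1.0 3.3 3.2
  endloop
 endfacet
 facet normal 0.035 -0.095 -0.995
  outer loop
   vertex 2.8 2.3 0.8
   vertex 3.6 0.5 1.0
   vertex 0.1 3.4 0.6
  endloop
 endfacet
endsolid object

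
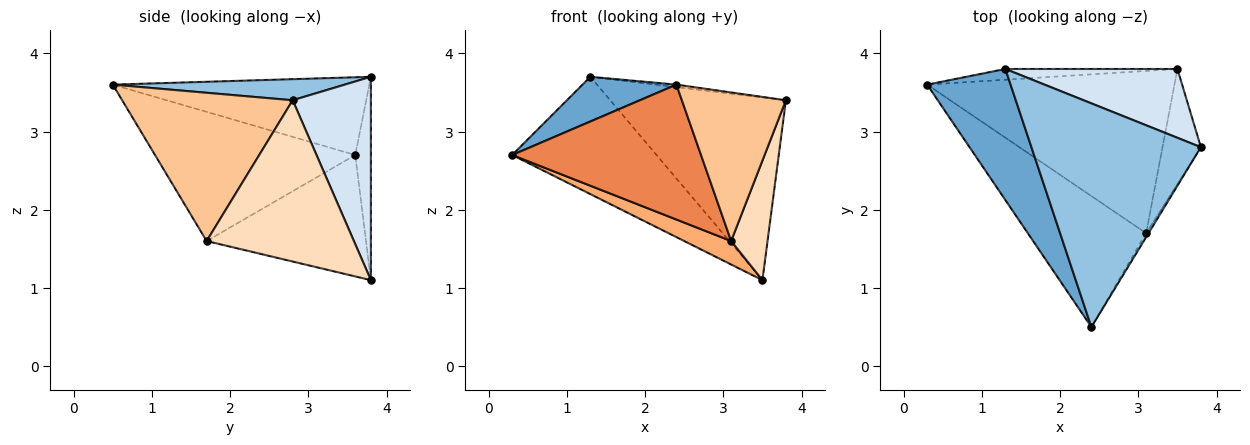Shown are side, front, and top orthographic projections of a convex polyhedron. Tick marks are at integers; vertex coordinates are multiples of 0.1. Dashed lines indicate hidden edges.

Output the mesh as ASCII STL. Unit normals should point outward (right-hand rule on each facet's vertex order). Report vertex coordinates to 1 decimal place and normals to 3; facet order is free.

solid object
 facet normal -0.661 -0.242 0.710
  outer loop
   vertex 1.3 3.8 3.7
   vertex 0.3 3.6 2.7
   vertex 2.4 0.5 3.6
  endloop
 endfacet
 facet normal 0.124 0.011 0.992
  outer loop
   vertex 1.3 3.8 3.7
   vertex 2.4 0.5 3.6
   vertex 3.8 2.8 3.4
  endloop
 endfacet
 facet normal -0.107 0.990 -0.091
  outer loop
   vertex 1.3 3.8 3.7
   vertex 3.5 3.8 1.1
   vertex 0.3 3.6 2.7
  endloop
 endfacet
 facet normal 0.385 0.864 0.325
  outer loop
   vertex 1.3 3.8 3.7
   vertex 3.8 2.8 3.4
   vertex 3.5 3.8 1.1
  endloop
 endfacet
 facet normal -0.605 -0.571 -0.554
  outer loop
   vertex 3.1 1.7 1.6
   vertex 2.4 0.5 3.6
   vertex 0.3 3.6 2.7
  endloop
 endfacet
 facet normal -0.437 -0.129 -0.890
  outer loop
   vertex 3.1 1.7 1.6
   vertex 0.3 3.6 2.7
   vertex 3.5 3.8 1.1
  endloop
 endfacet
 facet normal 0.854 -0.521 -0.014
  outer loop
   vertex 3.1 1.7 1.6
   vertex 3.8 2.8 3.4
   vertex 2.4 0.5 3.6
  endloop
 endfacet
 facet normal 0.946 -0.234 -0.225
  outer loop
   vertex 3.1 1.7 1.6
   vertex 3.5 3.8 1.1
   vertex 3.8 2.8 3.4
  endloop
 endfacet
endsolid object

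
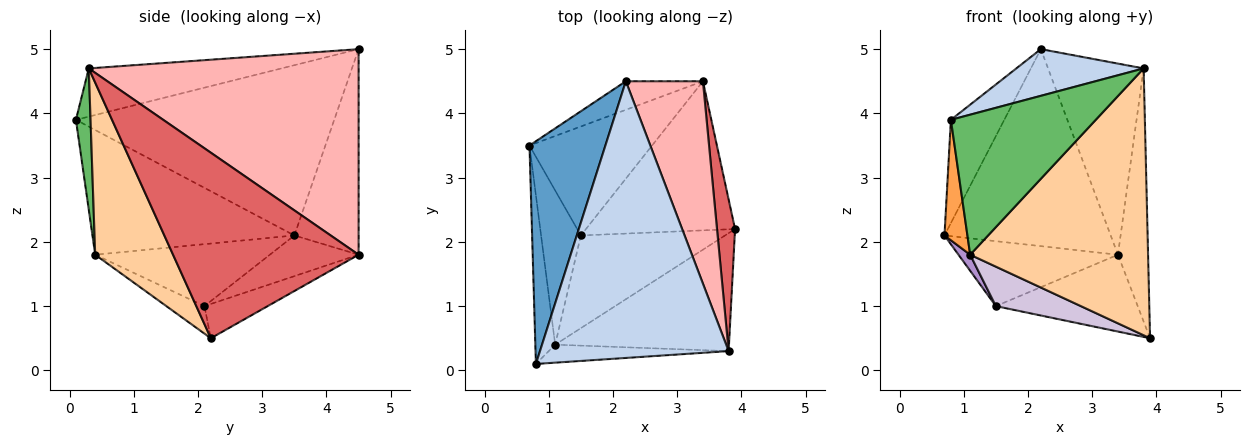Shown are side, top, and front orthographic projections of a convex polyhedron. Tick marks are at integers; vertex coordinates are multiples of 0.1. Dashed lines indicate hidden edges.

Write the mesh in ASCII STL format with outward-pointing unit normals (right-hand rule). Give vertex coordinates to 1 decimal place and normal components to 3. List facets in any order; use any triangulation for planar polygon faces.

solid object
 facet normal -0.897 0.185 0.400
  outer loop
   vertex 2.2 4.5 5.0
   vertex 0.7 3.5 2.1
   vertex 0.8 0.1 3.9
  endloop
 endfacet
 facet normal -0.244 -0.161 0.956
  outer loop
   vertex 3.8 0.3 4.7
   vertex 2.2 4.5 5.0
   vertex 0.8 0.1 3.9
  endloop
 endfacet
 facet normal -0.981 -0.112 -0.156
  outer loop
   vertex 1.1 0.4 1.8
   vertex 0.8 0.1 3.9
   vertex 0.7 3.5 2.1
  endloop
 endfacet
 facet normal 0.372 -0.849 -0.375
  outer loop
   vertex 1.1 0.4 1.8
   vertex 3.9 2.2 0.5
   vertex 3.8 0.3 4.7
  endloop
 endfacet
 facet normal 0.100 -0.987 -0.127
  outer loop
   vertex 1.1 0.4 1.8
   vertex 3.8 0.3 4.7
   vertex 0.8 0.1 3.9
  endloop
 endfacet
 facet normal -0.357 0.924 -0.134
  outer loop
   vertex 3.4 4.5 1.8
   vertex 0.7 3.5 2.1
   vertex 2.2 4.5 5.0
  endloop
 endfacet
 facet normal 0.983 0.160 0.096
  outer loop
   vertex 3.4 4.5 1.8
   vertex 3.8 0.3 4.7
   vertex 3.9 2.2 0.5
  endloop
 endfacet
 facet normal 0.889 0.315 0.333
  outer loop
   vertex 3.4 4.5 1.8
   vertex 2.2 4.5 5.0
   vertex 3.8 0.3 4.7
  endloop
 endfacet
 facet normal -0.840 -0.056 -0.539
  outer loop
   vertex 1.5 2.1 1.0
   vertex 1.1 0.4 1.8
   vertex 0.7 3.5 2.1
  endloop
 endfacet
 facet normal -0.173 -0.386 -0.906
  outer loop
   vertex 1.5 2.1 1.0
   vertex 3.9 2.2 0.5
   vertex 1.1 0.4 1.8
  endloop
 endfacet
 facet normal -0.274 0.492 -0.826
  outer loop
   vertex 1.5 2.1 1.0
   vertex 0.7 3.5 2.1
   vertex 3.4 4.5 1.8
  endloop
 endfacet
 facet normal -0.200 0.449 -0.871
  outer loop
   vertex 1.5 2.1 1.0
   vertex 3.4 4.5 1.8
   vertex 3.9 2.2 0.5
  endloop
 endfacet
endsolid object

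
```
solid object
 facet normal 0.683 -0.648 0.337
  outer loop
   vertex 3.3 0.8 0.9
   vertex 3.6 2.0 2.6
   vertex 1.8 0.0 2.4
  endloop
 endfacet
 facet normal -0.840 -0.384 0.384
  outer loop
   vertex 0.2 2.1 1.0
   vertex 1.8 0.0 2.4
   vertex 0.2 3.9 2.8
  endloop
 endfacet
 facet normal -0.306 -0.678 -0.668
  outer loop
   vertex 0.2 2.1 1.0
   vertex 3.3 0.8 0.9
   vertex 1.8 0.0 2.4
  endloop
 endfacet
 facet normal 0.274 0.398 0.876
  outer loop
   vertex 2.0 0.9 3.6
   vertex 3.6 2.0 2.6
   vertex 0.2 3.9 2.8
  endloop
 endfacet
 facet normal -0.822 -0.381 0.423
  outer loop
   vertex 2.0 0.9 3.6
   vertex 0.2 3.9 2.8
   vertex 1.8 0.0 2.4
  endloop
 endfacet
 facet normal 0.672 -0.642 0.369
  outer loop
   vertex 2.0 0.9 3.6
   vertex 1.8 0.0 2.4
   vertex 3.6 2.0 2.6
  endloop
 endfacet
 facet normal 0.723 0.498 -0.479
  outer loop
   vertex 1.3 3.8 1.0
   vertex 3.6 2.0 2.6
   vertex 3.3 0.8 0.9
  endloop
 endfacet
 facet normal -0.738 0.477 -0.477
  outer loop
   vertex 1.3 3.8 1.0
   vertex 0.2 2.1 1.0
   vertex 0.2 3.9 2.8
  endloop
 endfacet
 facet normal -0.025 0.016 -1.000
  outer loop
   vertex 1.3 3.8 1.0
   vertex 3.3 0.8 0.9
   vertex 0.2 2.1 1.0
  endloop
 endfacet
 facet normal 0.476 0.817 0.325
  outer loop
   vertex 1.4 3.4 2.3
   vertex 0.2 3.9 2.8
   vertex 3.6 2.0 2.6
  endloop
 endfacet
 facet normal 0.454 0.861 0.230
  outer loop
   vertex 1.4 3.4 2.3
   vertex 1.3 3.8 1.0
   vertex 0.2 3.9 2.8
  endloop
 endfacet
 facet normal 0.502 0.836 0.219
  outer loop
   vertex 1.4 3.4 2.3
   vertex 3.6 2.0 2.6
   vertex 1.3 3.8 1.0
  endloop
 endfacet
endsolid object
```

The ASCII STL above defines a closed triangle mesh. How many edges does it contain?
18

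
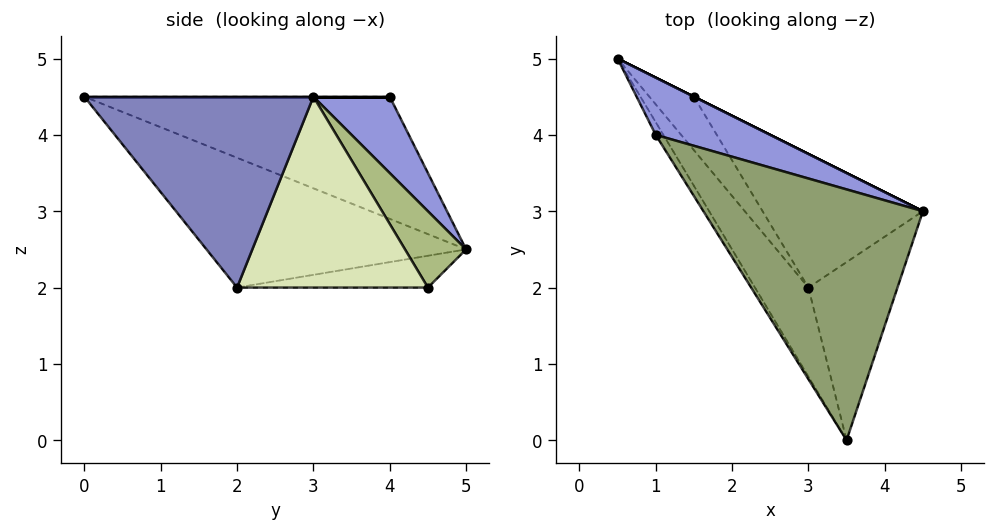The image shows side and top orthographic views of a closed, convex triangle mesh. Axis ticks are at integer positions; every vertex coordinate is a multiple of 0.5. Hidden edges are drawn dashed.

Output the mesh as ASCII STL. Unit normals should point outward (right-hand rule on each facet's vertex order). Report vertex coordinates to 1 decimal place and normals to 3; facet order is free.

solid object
 facet normal -0.755 -0.577 -0.311
  outer loop
   vertex 3.0 2.0 2.0
   vertex 3.5 0.0 4.5
   vertex 0.5 5.0 2.5
  endloop
 endfacet
 facet normal 0.867 -0.289 -0.405
  outer loop
   vertex 3.0 2.0 2.0
   vertex 4.5 3.0 4.5
   vertex 3.5 0.0 4.5
  endloop
 endfacet
 facet normal 0.254 0.889 0.381
  outer loop
   vertex 1.0 4.0 4.5
   vertex 4.5 3.0 4.5
   vertex 0.5 5.0 2.5
  endloop
 endfacet
 facet normal -0.847 -0.529 -0.053
  outer loop
   vertex 1.0 4.0 4.5
   vertex 0.5 5.0 2.5
   vertex 3.5 0.0 4.5
  endloop
 endfacet
 facet normal 0.000 0.000 1.000
  outer loop
   vertex 1.0 4.0 4.5
   vertex 3.5 0.0 4.5
   vertex 4.5 3.0 4.5
  endloop
 endfacet
 facet normal 0.447 0.894 0.000
  outer loop
   vertex 1.5 4.5 2.0
   vertex 0.5 5.0 2.5
   vertex 4.5 3.0 4.5
  endloop
 endfacet
 facet normal -0.549 -0.329 -0.768
  outer loop
   vertex 1.5 4.5 2.0
   vertex 3.0 2.0 2.0
   vertex 0.5 5.0 2.5
  endloop
 endfacet
 facet normal 0.696 0.417 -0.584
  outer loop
   vertex 1.5 4.5 2.0
   vertex 4.5 3.0 4.5
   vertex 3.0 2.0 2.0
  endloop
 endfacet
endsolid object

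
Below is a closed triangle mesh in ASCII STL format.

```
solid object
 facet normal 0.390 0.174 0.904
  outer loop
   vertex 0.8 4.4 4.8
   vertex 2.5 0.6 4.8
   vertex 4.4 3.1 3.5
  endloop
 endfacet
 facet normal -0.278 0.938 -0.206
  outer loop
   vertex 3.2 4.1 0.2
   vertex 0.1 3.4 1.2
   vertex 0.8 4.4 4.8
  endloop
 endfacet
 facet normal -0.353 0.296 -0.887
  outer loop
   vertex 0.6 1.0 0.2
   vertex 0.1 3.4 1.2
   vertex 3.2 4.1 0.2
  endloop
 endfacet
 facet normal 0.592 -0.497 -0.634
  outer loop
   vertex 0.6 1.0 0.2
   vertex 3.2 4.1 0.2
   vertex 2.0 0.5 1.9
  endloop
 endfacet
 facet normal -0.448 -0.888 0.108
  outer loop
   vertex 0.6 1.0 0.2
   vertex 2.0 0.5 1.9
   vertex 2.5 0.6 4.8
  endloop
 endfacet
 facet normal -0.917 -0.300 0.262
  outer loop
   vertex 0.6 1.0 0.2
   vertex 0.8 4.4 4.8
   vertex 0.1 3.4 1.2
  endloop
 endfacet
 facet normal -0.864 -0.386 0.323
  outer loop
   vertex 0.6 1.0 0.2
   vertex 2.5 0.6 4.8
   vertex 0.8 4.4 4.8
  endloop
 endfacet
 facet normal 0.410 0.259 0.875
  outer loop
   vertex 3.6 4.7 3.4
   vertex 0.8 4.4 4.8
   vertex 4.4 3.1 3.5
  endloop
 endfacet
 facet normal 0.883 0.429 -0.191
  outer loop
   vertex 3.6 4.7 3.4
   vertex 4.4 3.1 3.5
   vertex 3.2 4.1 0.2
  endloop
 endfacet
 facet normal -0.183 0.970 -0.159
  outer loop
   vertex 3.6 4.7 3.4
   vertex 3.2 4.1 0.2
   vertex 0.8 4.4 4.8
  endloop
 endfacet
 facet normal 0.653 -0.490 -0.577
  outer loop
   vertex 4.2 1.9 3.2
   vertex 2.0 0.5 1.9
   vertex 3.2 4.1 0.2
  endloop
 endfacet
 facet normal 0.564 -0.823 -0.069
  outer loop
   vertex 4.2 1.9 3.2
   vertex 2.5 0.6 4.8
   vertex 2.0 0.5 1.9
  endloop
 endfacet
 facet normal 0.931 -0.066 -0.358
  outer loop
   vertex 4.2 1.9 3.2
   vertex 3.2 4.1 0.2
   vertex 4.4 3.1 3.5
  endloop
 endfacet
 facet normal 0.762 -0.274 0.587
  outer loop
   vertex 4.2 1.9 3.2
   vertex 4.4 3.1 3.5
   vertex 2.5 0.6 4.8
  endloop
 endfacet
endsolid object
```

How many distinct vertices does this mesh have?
9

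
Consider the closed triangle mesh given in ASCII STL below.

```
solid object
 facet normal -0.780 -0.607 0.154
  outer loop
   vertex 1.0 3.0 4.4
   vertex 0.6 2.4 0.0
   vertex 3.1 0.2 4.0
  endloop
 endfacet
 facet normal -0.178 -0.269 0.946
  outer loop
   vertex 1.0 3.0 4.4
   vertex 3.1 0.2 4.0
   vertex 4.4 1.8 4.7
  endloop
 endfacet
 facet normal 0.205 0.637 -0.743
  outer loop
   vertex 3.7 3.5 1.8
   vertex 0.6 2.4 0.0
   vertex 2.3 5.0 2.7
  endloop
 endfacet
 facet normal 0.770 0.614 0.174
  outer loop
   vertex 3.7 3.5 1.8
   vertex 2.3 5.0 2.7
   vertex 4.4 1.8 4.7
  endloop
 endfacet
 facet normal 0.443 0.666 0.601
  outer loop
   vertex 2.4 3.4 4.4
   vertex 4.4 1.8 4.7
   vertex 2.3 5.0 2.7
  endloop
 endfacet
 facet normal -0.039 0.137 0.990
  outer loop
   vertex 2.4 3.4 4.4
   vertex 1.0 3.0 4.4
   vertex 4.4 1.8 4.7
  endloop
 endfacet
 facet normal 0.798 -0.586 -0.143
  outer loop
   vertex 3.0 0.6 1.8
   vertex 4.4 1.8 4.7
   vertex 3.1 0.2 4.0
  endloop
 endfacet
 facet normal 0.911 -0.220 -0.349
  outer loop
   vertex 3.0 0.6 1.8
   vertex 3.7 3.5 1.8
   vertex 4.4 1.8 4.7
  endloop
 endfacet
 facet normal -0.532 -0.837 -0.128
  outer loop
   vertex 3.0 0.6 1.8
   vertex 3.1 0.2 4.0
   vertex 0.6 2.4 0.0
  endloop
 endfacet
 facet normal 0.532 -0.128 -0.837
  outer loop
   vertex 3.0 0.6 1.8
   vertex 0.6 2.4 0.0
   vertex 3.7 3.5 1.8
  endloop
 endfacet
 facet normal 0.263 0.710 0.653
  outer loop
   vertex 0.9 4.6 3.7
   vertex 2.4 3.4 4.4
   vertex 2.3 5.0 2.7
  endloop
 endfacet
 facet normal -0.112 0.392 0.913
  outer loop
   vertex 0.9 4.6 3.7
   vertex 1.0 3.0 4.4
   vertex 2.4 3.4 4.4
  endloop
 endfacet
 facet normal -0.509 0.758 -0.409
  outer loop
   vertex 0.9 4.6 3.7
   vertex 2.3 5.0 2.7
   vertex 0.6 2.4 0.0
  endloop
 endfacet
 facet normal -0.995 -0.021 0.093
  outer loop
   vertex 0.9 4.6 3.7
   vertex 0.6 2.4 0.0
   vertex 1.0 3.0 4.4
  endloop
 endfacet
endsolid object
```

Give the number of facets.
14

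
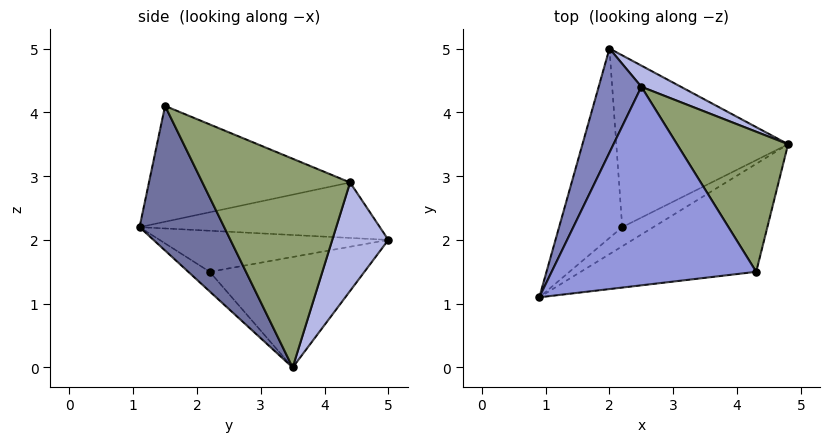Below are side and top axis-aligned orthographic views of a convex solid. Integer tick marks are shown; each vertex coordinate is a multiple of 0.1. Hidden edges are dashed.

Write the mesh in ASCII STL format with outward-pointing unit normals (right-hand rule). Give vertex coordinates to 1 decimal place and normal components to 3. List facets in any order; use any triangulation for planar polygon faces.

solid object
 facet normal 0.317 -0.867 -0.384
  outer loop
   vertex 4.3 1.5 4.1
   vertex 0.9 1.1 2.2
   vertex 4.8 3.5 0.0
  endloop
 endfacet
 facet normal -0.768 0.247 0.591
  outer loop
   vertex 2.5 4.4 2.9
   vertex 2.0 5.0 2.0
   vertex 0.9 1.1 2.2
  endloop
 endfacet
 facet normal -0.492 0.054 0.869
  outer loop
   vertex 2.5 4.4 2.9
   vertex 0.9 1.1 2.2
   vertex 4.3 1.5 4.1
  endloop
 endfacet
 facet normal 0.574 0.792 0.209
  outer loop
   vertex 2.5 4.4 2.9
   vertex 4.8 3.5 0.0
   vertex 2.0 5.0 2.0
  endloop
 endfacet
 facet normal 0.709 0.596 0.377
  outer loop
   vertex 2.5 4.4 2.9
   vertex 4.3 1.5 4.1
   vertex 4.8 3.5 0.0
  endloop
 endfacet
 facet normal -0.532 0.093 -0.841
  outer loop
   vertex 2.2 2.2 1.5
   vertex 4.8 3.5 0.0
   vertex 0.9 1.1 2.2
  endloop
 endfacet
 facet normal -0.542 0.110 -0.833
  outer loop
   vertex 2.2 2.2 1.5
   vertex 0.9 1.1 2.2
   vertex 2.0 5.0 2.0
  endloop
 endfacet
 facet normal -0.538 0.111 -0.836
  outer loop
   vertex 2.2 2.2 1.5
   vertex 2.0 5.0 2.0
   vertex 4.8 3.5 0.0
  endloop
 endfacet
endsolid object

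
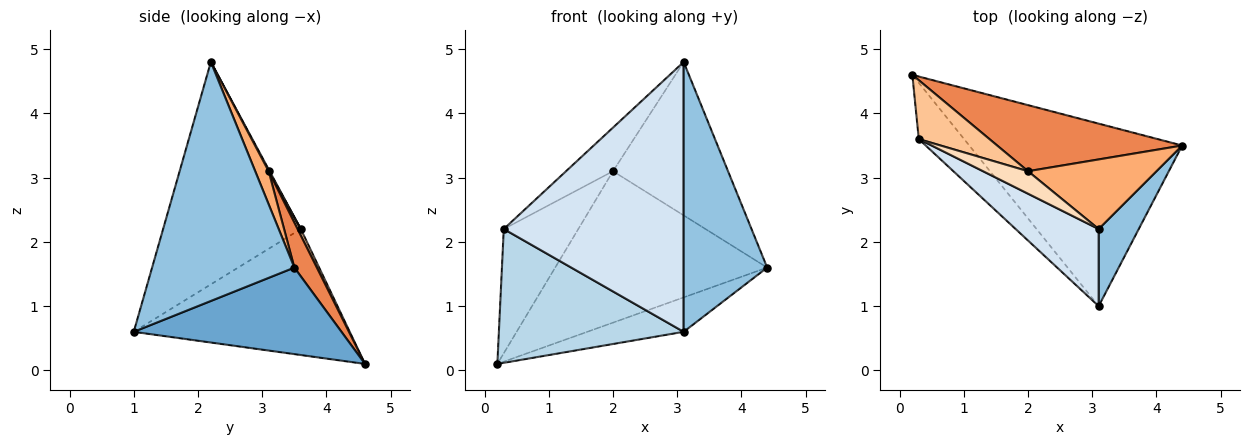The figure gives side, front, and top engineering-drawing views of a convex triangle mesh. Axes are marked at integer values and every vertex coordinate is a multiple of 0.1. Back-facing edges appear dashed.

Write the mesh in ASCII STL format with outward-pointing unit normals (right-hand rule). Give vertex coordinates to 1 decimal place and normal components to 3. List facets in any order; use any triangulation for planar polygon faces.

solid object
 facet normal 0.371 0.172 -0.913
  outer loop
   vertex 3.1 1.0 0.6
   vertex 0.2 4.6 0.1
   vertex 4.4 3.5 1.6
  endloop
 endfacet
 facet normal 0.853 -0.501 0.143
  outer loop
   vertex 3.1 2.2 4.8
   vertex 3.1 1.0 0.6
   vertex 4.4 3.5 1.6
  endloop
 endfacet
 facet normal -0.733 -0.627 -0.264
  outer loop
   vertex 0.3 3.6 2.2
   vertex 0.2 4.6 0.1
   vertex 3.1 1.0 0.6
  endloop
 endfacet
 facet normal -0.593 -0.774 0.221
  outer loop
   vertex 0.3 3.6 2.2
   vertex 3.1 1.0 0.6
   vertex 3.1 2.2 4.8
  endloop
 endfacet
 facet normal 0.097 0.912 0.398
  outer loop
   vertex 2.0 3.1 3.1
   vertex 4.4 3.5 1.6
   vertex 0.2 4.6 0.1
  endloop
 endfacet
 facet normal 0.106 0.906 0.411
  outer loop
   vertex 2.0 3.1 3.1
   vertex 3.1 2.2 4.8
   vertex 4.4 3.5 1.6
  endloop
 endfacet
 facet normal 0.039 0.903 0.428
  outer loop
   vertex 2.0 3.1 3.1
   vertex 0.2 4.6 0.1
   vertex 0.3 3.6 2.2
  endloop
 endfacet
 facet normal 0.019 0.889 0.458
  outer loop
   vertex 2.0 3.1 3.1
   vertex 0.3 3.6 2.2
   vertex 3.1 2.2 4.8
  endloop
 endfacet
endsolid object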